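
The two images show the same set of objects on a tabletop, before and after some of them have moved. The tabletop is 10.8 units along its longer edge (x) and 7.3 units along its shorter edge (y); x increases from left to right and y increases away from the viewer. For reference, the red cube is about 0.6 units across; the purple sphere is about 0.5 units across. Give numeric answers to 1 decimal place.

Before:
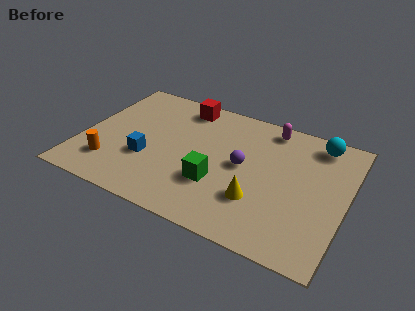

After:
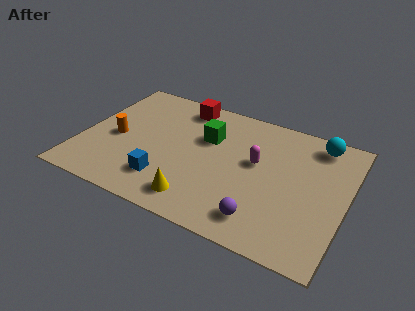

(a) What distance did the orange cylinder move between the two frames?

1.6

The orange cylinder moved from about (1.4, 1.7) to (1.4, 3.3), a distance of √(0.0² + 1.6²) ≈ 1.6.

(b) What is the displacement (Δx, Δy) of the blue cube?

(0.9, -0.9)

From the two frames, the blue cube sits at roughly (2.8, 2.6) before and (3.7, 1.7) after.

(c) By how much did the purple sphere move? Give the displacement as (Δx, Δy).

(1.1, -2.5)

The purple sphere started near (6.6, 3.8) and ended near (7.7, 1.3).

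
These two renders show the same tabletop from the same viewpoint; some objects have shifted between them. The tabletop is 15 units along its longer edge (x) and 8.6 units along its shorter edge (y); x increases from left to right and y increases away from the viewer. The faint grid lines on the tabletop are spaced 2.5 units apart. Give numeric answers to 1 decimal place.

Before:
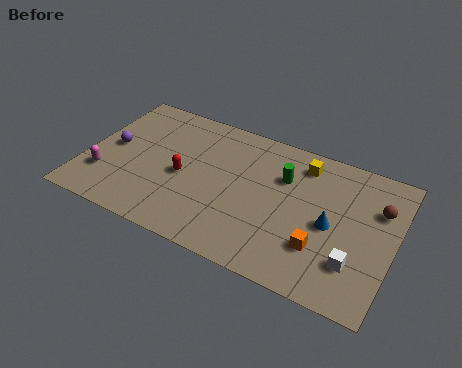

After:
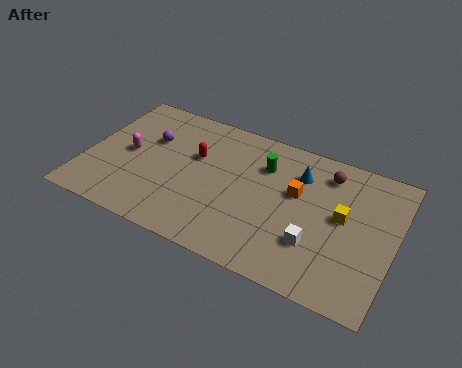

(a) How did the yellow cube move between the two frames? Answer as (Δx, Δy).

(2.2, -2.4)

From the two frames, the yellow cube sits at roughly (10.3, 7.1) before and (12.5, 4.7) after.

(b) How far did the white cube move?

1.9

The white cube was near (13.3, 2.3) before and (11.4, 2.6) after, so it travelled √(1.9² + 0.3²) ≈ 1.9 units.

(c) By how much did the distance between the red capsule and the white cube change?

-1.8

Before: roughly 8.6 units apart; after: 6.8. That's 1.8 units closer together.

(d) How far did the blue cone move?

3.0

The blue cone was near (12.0, 4.0) before and (10.2, 6.4) after, so it travelled √(1.8² + 2.4²) ≈ 3.0 units.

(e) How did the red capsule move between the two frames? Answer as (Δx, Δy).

(0.4, 1.5)

The red capsule started near (4.8, 3.9) and ended near (5.2, 5.4).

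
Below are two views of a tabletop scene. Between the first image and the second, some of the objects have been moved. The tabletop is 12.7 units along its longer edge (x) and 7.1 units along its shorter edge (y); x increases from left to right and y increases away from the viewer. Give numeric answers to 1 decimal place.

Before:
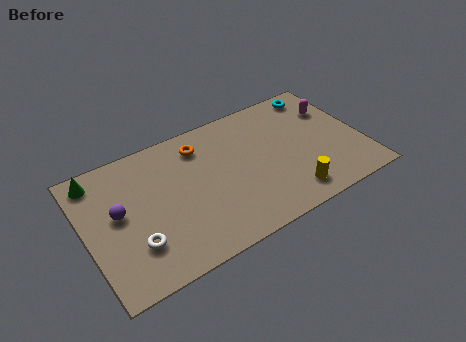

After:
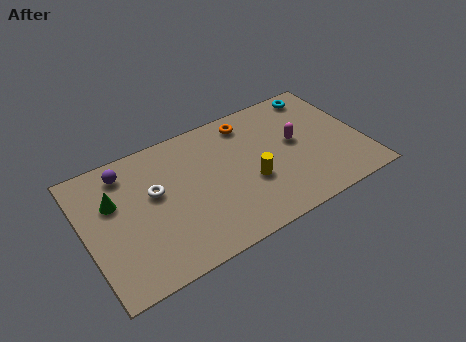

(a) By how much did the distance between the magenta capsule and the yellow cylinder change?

-2.1

They were about 4.7 units apart before and 2.6 after — 2.1 units closer together.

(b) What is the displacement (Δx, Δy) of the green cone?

(0.6, -1.5)

From the two frames, the green cone sits at roughly (0.8, 6.1) before and (1.4, 4.6) after.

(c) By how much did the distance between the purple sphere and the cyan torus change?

-0.9

The distance was about 10.0 in the first image and 9.1 in the second, so they moved 0.9 units closer together.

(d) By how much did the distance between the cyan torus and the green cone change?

-0.5

They were about 10.4 units apart before and 9.9 after — 0.5 units closer together.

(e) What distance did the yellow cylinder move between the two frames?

2.2

The yellow cylinder moved from about (9.0, 1.2) to (7.4, 2.7), a distance of √(1.6² + 1.5²) ≈ 2.2.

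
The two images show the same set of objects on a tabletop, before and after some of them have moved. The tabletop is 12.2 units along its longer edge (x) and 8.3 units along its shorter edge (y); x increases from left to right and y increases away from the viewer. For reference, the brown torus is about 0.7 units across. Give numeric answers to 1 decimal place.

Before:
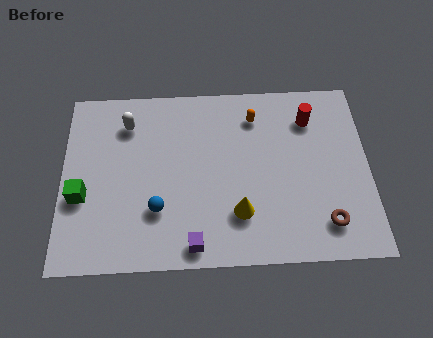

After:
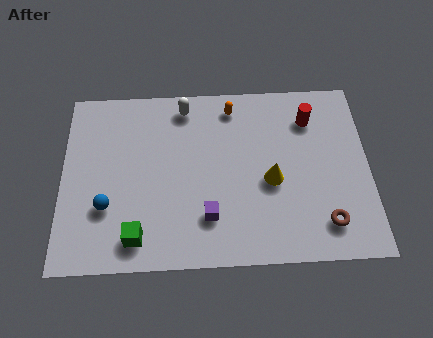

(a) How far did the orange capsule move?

1.0

The orange capsule was near (7.7, 6.6) before and (6.8, 7.1) after, so it travelled √(0.9² + 0.5²) ≈ 1.0 units.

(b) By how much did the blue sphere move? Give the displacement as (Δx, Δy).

(-2.0, 0.2)

The blue sphere started near (3.8, 2.5) and ended near (1.8, 2.7).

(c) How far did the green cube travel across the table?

2.9

From (0.8, 3.2) to (3.0, 1.3), the green cube covered √(2.2² + 1.9²) ≈ 2.9 units.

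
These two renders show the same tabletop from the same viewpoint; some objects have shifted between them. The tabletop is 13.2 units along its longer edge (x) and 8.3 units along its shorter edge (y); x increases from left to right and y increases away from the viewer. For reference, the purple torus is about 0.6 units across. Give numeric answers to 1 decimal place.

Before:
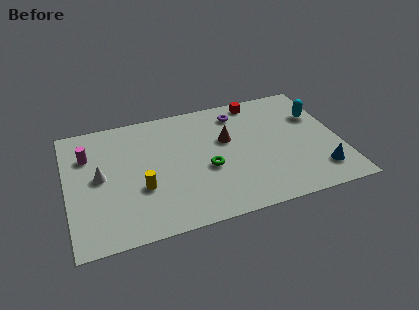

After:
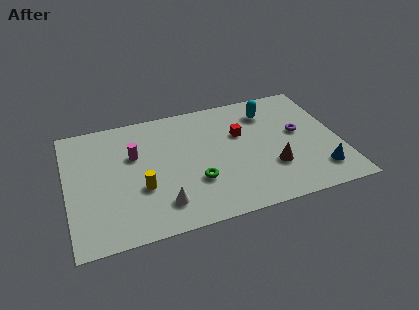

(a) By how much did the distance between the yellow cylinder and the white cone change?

-0.7

Before: roughly 2.3 units apart; after: 1.6. That's 0.7 units closer together.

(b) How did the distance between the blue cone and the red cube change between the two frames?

-1.2

Before: roughly 6.2 units apart; after: 5.0. That's 1.2 units closer together.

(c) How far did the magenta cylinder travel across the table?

2.3

The magenta cylinder moved from about (1.1, 5.9) to (3.3, 5.3), a distance of √(2.2² + 0.6²) ≈ 2.3.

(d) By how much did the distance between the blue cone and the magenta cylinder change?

-2.3

The distance was about 11.7 in the first image and 9.4 in the second, so they moved 2.3 units closer together.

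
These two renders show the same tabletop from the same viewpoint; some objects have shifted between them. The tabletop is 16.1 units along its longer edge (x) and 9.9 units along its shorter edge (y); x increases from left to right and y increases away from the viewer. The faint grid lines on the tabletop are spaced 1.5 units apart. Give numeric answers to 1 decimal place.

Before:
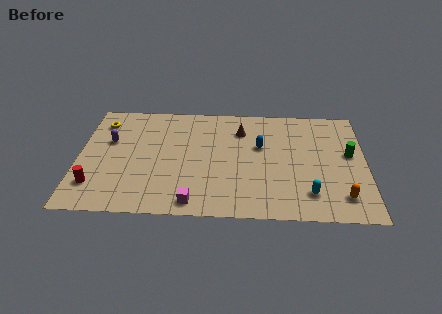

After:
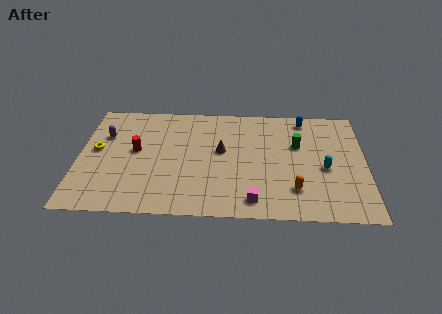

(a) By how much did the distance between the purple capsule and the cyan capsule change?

+0.7

The distance was about 11.9 in the first image and 12.6 in the second, so they moved 0.7 units further apart.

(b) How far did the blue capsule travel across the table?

3.6

The blue capsule was near (10.2, 6.1) before and (12.7, 8.7) after, so it travelled √(2.5² + 2.6²) ≈ 3.6 units.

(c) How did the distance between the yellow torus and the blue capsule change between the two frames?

+3.0

The distance was about 9.2 in the first image and 12.2 in the second, so they moved 3.0 units further apart.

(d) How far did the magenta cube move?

3.3

The magenta cube was near (6.5, 1.1) before and (9.8, 1.4) after, so it travelled √(3.3² + 0.3²) ≈ 3.3 units.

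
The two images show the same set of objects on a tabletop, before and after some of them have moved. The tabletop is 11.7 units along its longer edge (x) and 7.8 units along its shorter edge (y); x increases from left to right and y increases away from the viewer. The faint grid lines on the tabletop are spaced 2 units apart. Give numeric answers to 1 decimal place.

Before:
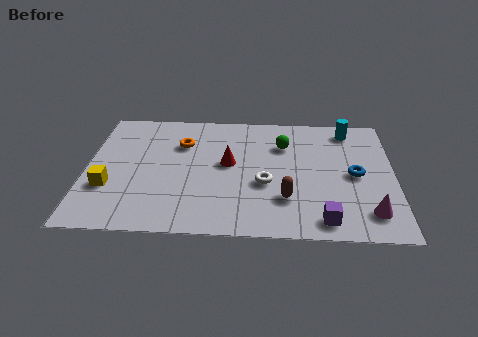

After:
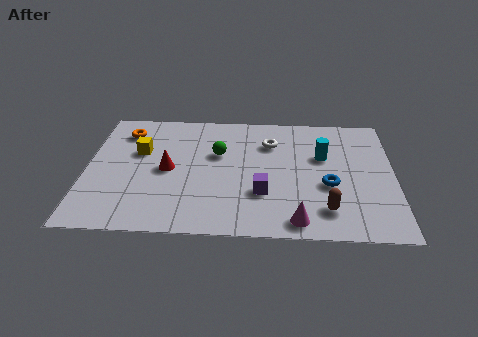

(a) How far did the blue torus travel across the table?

1.2

The blue torus moved from about (10.2, 3.8) to (9.2, 3.1), a distance of √(1.0² + 0.7²) ≈ 1.2.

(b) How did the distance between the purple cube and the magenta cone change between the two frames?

+0.3

They were about 1.8 units apart before and 2.1 after — 0.3 units further apart.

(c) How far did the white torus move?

2.6

From (6.8, 3.1) to (7.0, 5.7), the white torus covered √(0.2² + 2.6²) ≈ 2.6 units.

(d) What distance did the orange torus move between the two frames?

2.3

The orange torus moved from about (3.6, 5.5) to (1.4, 6.2), a distance of √(2.2² + 0.7²) ≈ 2.3.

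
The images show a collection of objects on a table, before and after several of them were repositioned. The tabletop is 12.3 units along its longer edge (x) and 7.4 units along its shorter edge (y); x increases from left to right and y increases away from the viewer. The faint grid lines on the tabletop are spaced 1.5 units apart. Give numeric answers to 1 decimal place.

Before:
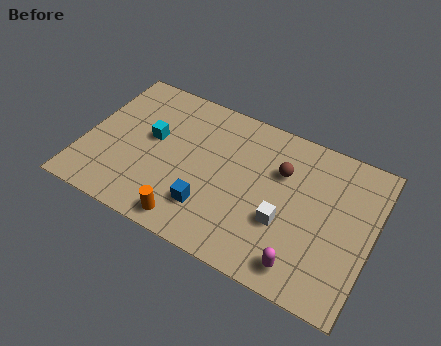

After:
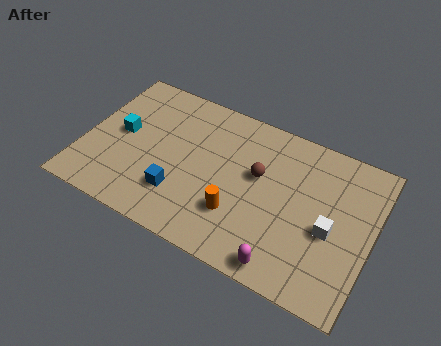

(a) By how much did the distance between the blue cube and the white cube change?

+3.2

The distance was about 3.2 in the first image and 6.4 in the second, so they moved 3.2 units further apart.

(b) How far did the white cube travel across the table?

2.0

The white cube was near (8.7, 2.7) before and (10.6, 3.2) after, so it travelled √(1.9² + 0.5²) ≈ 2.0 units.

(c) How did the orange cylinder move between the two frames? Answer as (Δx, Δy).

(1.9, 1.3)

From the two frames, the orange cylinder sits at roughly (4.9, 0.9) before and (6.8, 2.2) after.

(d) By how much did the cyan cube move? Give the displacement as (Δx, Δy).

(-1.3, -0.3)

The cyan cube was at about (2.8, 4.2) and moved to about (1.5, 3.9).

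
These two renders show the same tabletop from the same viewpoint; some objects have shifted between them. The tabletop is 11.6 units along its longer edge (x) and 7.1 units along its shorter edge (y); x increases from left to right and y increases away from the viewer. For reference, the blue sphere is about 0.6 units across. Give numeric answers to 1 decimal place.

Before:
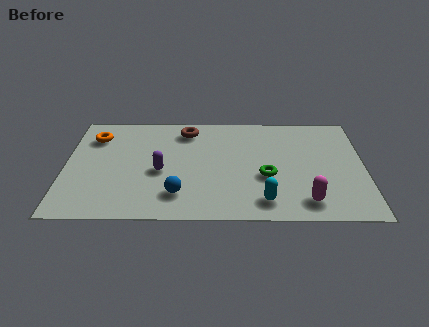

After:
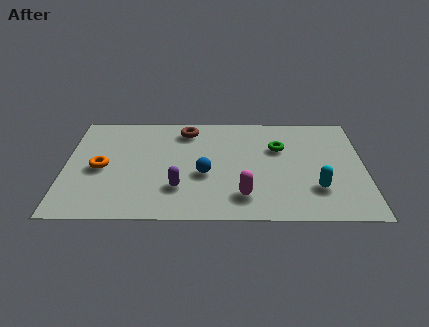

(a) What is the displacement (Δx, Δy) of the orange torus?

(0.3, -2.1)

From the two frames, the orange torus sits at roughly (1.1, 5.4) before and (1.4, 3.3) after.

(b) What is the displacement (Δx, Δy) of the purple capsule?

(0.7, -1.1)

From the two frames, the purple capsule sits at roughly (3.7, 3.1) before and (4.4, 2.0) after.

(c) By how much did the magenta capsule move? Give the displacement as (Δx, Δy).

(-2.4, 0.3)

The magenta capsule was at about (9.3, 1.2) and moved to about (6.9, 1.5).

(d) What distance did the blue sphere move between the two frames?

1.6

The blue sphere moved from about (4.4, 1.6) to (5.4, 2.9), a distance of √(1.0² + 1.3²) ≈ 1.6.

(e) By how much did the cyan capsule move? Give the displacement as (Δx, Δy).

(2.0, 0.8)

The cyan capsule was at about (7.7, 1.2) and moved to about (9.7, 2.0).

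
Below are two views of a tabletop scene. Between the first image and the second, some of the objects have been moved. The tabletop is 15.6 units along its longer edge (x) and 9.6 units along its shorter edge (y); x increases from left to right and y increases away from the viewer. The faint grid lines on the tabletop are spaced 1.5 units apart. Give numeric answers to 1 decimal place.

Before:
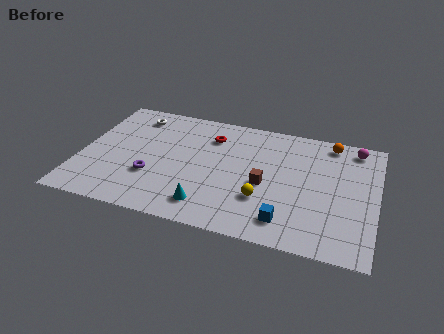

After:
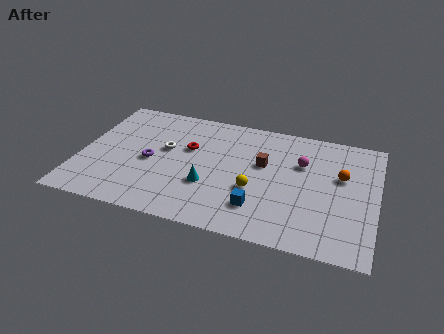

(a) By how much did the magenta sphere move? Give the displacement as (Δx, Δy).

(-2.7, -2.0)

The magenta sphere started near (14.3, 8.4) and ended near (11.6, 6.4).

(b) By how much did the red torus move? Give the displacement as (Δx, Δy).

(-1.1, -1.3)

The red torus started near (6.7, 7.3) and ended near (5.6, 6.0).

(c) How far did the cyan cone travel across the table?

1.6

From (7.0, 1.7) to (6.9, 3.3), the cyan cone covered √(0.1² + 1.6²) ≈ 1.6 units.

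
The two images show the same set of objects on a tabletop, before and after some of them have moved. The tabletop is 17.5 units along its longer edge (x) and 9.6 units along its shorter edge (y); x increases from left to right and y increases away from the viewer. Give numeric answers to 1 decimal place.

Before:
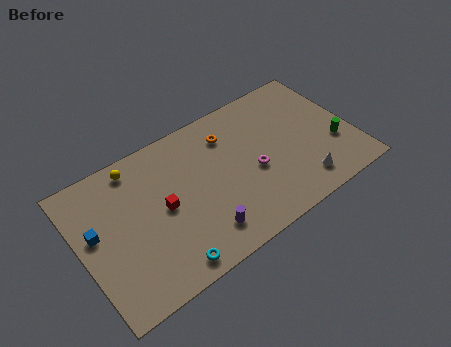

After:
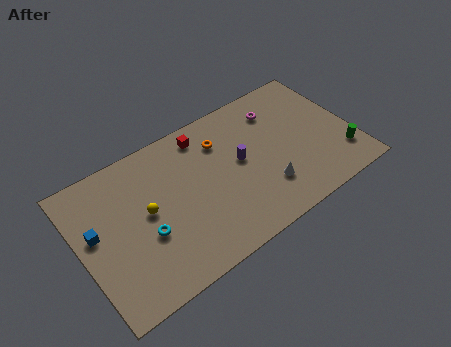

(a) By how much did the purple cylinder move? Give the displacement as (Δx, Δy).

(3.1, 3.3)

The purple cylinder was at about (7.2, 1.9) and moved to about (10.3, 5.2).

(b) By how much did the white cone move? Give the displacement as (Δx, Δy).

(-2.2, 0.9)

The white cone was at about (13.7, 1.7) and moved to about (11.5, 2.6).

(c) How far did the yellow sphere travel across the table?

3.3

The yellow sphere moved from about (4.0, 8.4) to (4.2, 5.1), a distance of √(0.2² + 3.3²) ≈ 3.3.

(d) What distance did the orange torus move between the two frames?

0.5

The orange torus moved from about (9.9, 7.4) to (9.4, 7.2), a distance of √(0.5² + 0.2²) ≈ 0.5.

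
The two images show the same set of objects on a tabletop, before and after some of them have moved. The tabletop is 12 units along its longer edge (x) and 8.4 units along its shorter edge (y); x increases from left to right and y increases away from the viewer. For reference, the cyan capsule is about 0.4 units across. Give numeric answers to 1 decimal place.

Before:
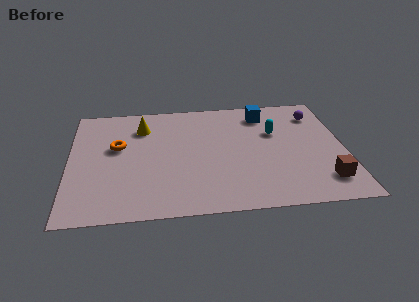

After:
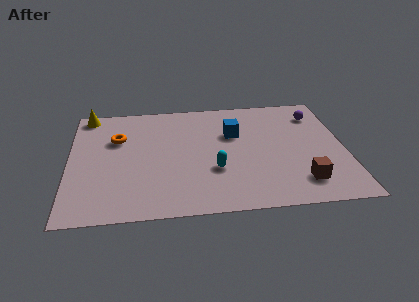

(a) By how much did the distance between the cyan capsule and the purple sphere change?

+3.7

The distance was about 2.2 in the first image and 5.9 in the second, so they moved 3.7 units further apart.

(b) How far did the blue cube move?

2.0

The blue cube was near (8.6, 6.9) before and (7.2, 5.5) after, so it travelled √(1.4² + 1.4²) ≈ 2.0 units.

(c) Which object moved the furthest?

the cyan capsule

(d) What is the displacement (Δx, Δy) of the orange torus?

(0.0, 0.6)

The orange torus was at about (2.1, 5.0) and moved to about (2.1, 5.6).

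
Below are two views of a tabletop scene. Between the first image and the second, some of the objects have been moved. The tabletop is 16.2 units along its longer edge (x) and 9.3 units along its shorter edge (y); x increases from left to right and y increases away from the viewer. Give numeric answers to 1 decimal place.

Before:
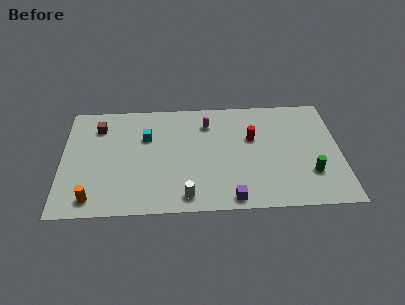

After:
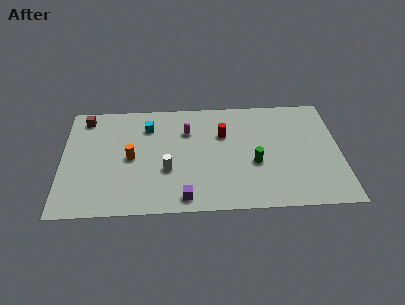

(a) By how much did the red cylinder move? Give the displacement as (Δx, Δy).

(-1.7, 0.4)

The red cylinder was at about (11.1, 5.8) and moved to about (9.4, 6.2).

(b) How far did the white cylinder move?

2.5

The white cylinder was near (7.2, 1.2) before and (6.1, 3.4) after, so it travelled √(1.1² + 2.2²) ≈ 2.5 units.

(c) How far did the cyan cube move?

0.9

From (4.9, 6.2) to (5.0, 7.1), the cyan cube covered √(0.1² + 0.9²) ≈ 0.9 units.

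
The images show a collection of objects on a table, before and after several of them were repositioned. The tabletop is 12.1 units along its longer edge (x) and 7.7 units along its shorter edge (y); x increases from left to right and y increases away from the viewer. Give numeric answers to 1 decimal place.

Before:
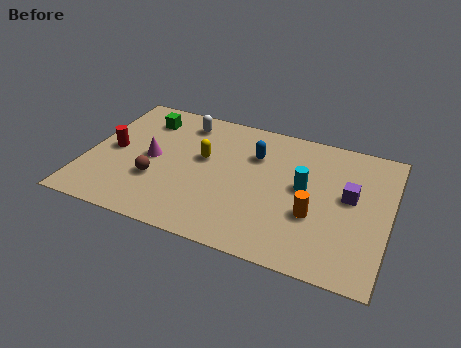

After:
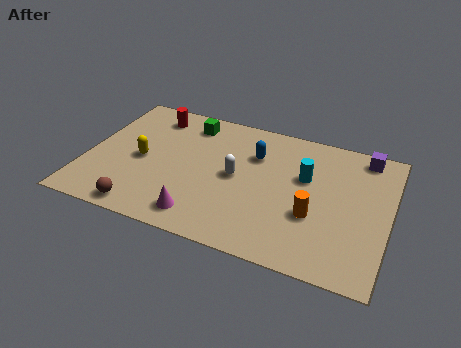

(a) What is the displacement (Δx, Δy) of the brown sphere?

(-0.3, -1.8)

From the two frames, the brown sphere sits at roughly (2.9, 2.6) before and (2.6, 0.8) after.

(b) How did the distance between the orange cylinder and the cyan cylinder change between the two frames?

+0.6

The distance was about 1.5 in the first image and 2.1 in the second, so they moved 0.6 units further apart.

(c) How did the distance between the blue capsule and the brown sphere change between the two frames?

+1.5

They were about 4.6 units apart before and 6.1 after — 1.5 units further apart.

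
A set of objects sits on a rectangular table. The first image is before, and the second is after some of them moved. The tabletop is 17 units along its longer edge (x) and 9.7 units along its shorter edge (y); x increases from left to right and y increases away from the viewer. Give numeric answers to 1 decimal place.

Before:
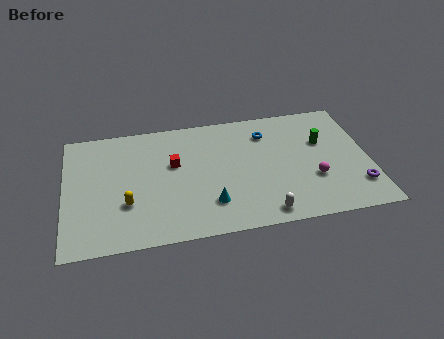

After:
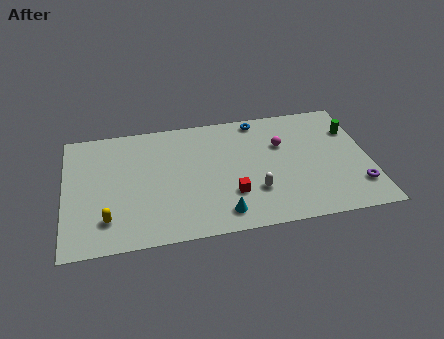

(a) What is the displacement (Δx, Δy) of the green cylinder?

(1.7, 0.7)

The green cylinder started near (14.5, 6.2) and ended near (16.2, 6.9).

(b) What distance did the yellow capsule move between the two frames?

1.5

The yellow capsule was near (3.4, 3.2) before and (2.3, 2.2) after, so it travelled √(1.1² + 1.0²) ≈ 1.5 units.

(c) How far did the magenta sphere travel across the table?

3.5

The magenta sphere moved from about (13.8, 3.3) to (12.2, 6.4), a distance of √(1.6² + 3.1²) ≈ 3.5.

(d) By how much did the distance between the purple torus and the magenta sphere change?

+3.1

Before: roughly 2.6 units apart; after: 5.7. That's 3.1 units further apart.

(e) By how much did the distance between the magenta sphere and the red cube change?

-3.5

Before: roughly 8.1 units apart; after: 4.6. That's 3.5 units closer together.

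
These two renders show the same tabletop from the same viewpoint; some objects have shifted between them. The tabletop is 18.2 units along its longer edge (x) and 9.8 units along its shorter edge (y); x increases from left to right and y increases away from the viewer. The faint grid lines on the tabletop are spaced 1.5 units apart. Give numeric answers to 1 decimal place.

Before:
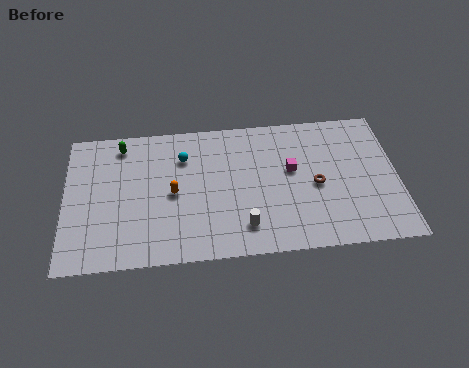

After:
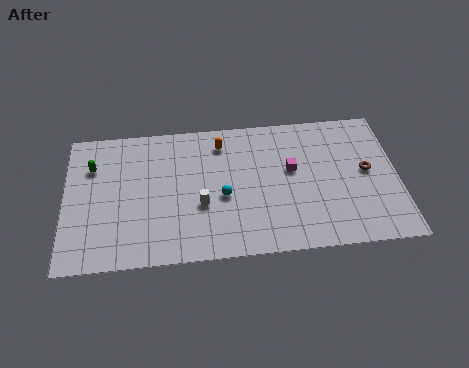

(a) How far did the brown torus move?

2.9

The brown torus was near (13.7, 4.5) before and (16.5, 5.2) after, so it travelled √(2.8² + 0.7²) ≈ 2.9 units.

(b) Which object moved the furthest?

the orange capsule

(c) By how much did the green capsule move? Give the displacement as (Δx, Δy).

(-1.6, -1.4)

From the two frames, the green capsule sits at roughly (3.1, 8.4) before and (1.5, 7.0) after.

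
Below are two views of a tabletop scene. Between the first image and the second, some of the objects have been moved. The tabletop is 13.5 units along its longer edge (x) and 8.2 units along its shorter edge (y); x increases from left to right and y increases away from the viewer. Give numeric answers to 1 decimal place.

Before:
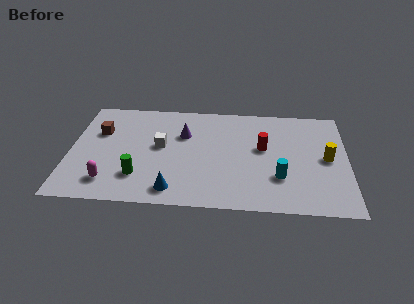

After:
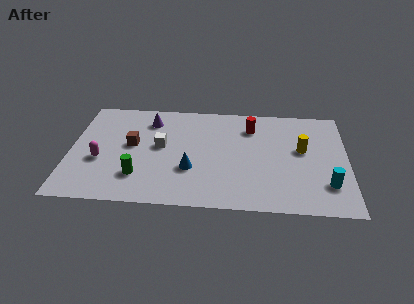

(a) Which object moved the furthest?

the cyan cylinder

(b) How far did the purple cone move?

2.0

The purple cone was near (5.5, 5.5) before and (3.8, 6.5) after, so it travelled √(1.7² + 1.0²) ≈ 2.0 units.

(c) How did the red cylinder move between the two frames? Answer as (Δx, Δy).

(-0.6, 1.6)

The red cylinder started near (9.4, 4.7) and ended near (8.8, 6.3).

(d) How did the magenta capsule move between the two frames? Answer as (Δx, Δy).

(-0.5, 1.6)

The magenta capsule was at about (2.0, 1.6) and moved to about (1.5, 3.2).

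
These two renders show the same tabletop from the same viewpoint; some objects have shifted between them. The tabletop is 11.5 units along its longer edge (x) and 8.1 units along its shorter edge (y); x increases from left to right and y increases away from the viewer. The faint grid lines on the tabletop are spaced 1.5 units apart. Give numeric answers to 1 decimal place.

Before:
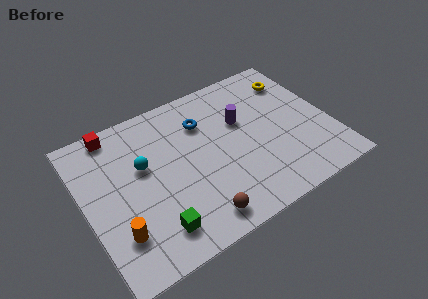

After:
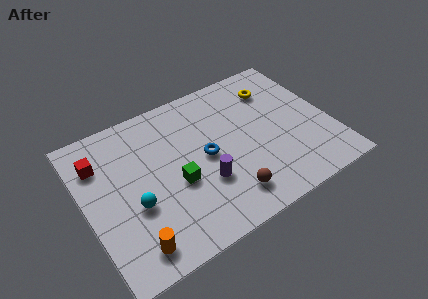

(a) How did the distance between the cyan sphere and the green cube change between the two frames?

-1.4

The distance was about 3.4 in the first image and 2.0 in the second, so they moved 1.4 units closer together.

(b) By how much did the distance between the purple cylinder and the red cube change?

-0.6

They were about 6.1 units apart before and 5.5 after — 0.6 units closer together.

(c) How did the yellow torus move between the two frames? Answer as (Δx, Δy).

(-1.0, -0.1)

From the two frames, the yellow torus sits at roughly (10.3, 6.3) before and (9.3, 6.2) after.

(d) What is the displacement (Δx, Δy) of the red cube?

(-0.9, -1.3)

The red cube was at about (1.8, 7.3) and moved to about (0.9, 6.0).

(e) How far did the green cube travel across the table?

2.2

From (2.8, 1.5) to (4.1, 3.3), the green cube covered √(1.3² + 1.8²) ≈ 2.2 units.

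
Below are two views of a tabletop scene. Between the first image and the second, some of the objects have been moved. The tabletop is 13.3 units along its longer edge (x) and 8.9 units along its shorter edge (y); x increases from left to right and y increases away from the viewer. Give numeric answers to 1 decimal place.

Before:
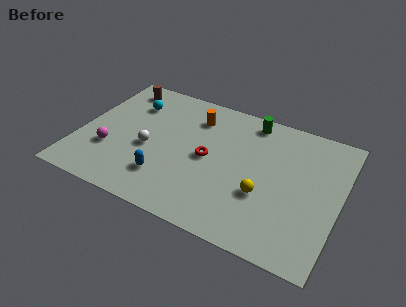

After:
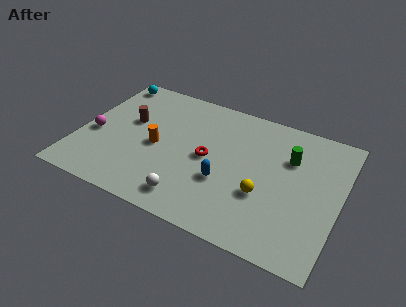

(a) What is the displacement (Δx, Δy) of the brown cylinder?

(0.9, -2.3)

From the two frames, the brown cylinder sits at roughly (1.5, 7.6) before and (2.4, 5.3) after.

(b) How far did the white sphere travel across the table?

3.5

The white sphere moved from about (3.6, 3.8) to (6.1, 1.4), a distance of √(2.5² + 2.4²) ≈ 3.5.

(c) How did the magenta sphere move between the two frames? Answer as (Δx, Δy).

(-0.9, 0.8)

The magenta sphere was at about (1.7, 2.9) and moved to about (0.8, 3.7).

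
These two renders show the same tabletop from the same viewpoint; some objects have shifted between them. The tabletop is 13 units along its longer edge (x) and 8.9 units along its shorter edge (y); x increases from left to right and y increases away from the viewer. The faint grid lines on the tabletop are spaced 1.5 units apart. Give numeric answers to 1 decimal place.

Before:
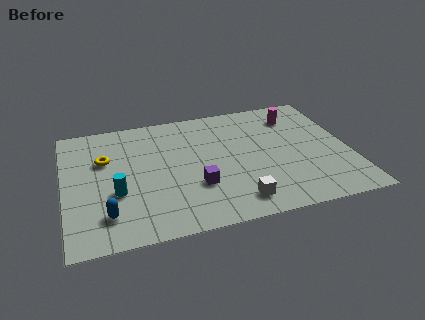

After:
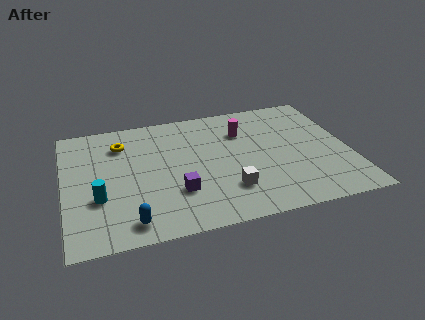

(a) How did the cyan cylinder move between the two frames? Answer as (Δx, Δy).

(-0.8, -0.2)

The cyan cylinder started near (2.3, 3.3) and ended near (1.5, 3.1).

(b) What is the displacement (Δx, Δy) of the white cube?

(-0.3, 0.9)

From the two frames, the white cube sits at roughly (7.6, 1.4) before and (7.3, 2.3) after.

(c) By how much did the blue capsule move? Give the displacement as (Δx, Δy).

(1.0, -0.7)

The blue capsule started near (1.8, 1.9) and ended near (2.8, 1.2).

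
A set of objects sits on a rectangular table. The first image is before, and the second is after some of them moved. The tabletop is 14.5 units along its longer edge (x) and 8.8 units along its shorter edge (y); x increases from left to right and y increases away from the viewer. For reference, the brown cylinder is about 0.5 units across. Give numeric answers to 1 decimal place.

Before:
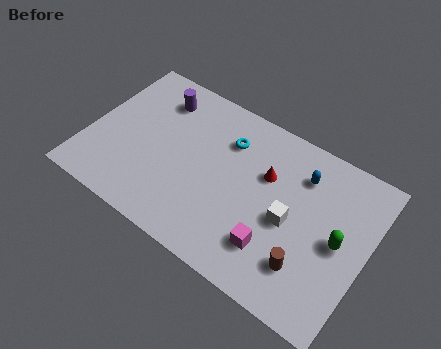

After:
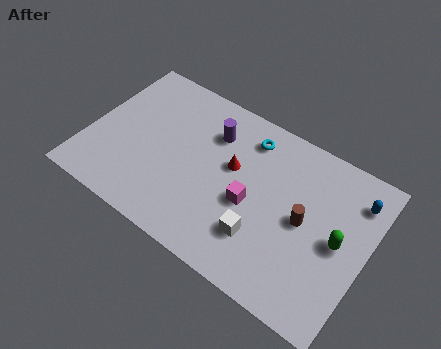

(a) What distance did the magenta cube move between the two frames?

2.2

The magenta cube moved from about (10.1, 2.2) to (8.6, 3.8), a distance of √(1.5² + 1.6²) ≈ 2.2.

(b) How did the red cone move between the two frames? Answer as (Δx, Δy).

(-1.7, -0.5)

From the two frames, the red cone sits at roughly (9.1, 5.7) before and (7.4, 5.2) after.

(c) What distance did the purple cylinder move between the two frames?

3.0

The purple cylinder moved from about (3.1, 7.0) to (6.1, 6.5), a distance of √(3.0² + 0.5²) ≈ 3.0.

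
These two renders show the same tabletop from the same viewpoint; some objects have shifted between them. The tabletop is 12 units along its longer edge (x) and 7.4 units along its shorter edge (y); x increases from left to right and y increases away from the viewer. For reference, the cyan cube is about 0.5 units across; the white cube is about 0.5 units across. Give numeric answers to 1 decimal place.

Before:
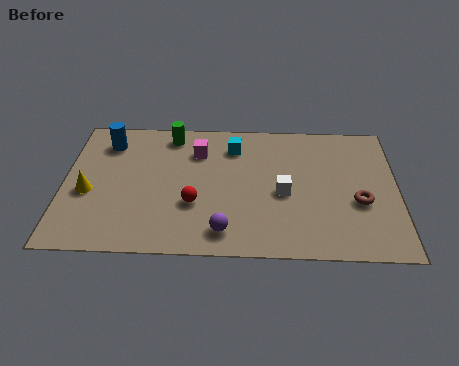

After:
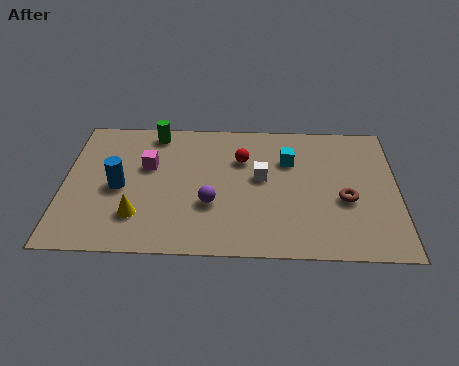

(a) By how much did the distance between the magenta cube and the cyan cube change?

+3.8

The distance was about 1.3 in the first image and 5.1 in the second, so they moved 3.8 units further apart.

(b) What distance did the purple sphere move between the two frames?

1.5

The purple sphere was near (5.8, 1.2) before and (5.3, 2.6) after, so it travelled √(0.5² + 1.4²) ≈ 1.5 units.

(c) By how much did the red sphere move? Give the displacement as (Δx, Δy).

(1.7, 2.5)

The red sphere was at about (4.7, 2.6) and moved to about (6.4, 5.1).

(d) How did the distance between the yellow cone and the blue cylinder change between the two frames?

-1.2

They were about 2.9 units apart before and 1.7 after — 1.2 units closer together.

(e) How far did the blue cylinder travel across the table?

2.5

The blue cylinder was near (1.5, 5.9) before and (2.0, 3.4) after, so it travelled √(0.5² + 2.5²) ≈ 2.5 units.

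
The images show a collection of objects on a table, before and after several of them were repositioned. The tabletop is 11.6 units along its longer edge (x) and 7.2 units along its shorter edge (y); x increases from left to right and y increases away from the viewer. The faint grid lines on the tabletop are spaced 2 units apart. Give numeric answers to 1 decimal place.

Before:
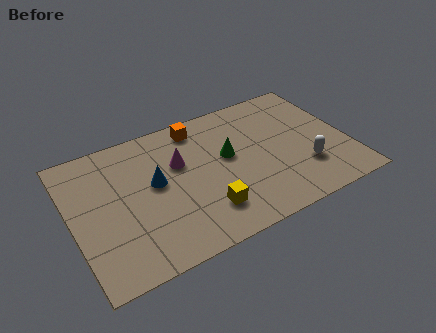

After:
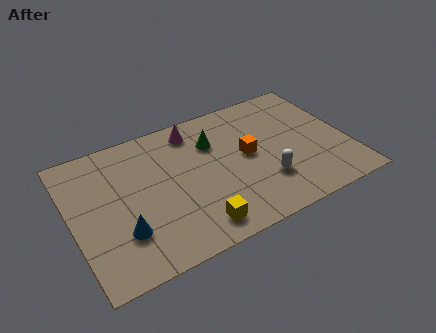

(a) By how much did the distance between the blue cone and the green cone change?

+2.1

They were about 3.1 units apart before and 5.2 after — 2.1 units further apart.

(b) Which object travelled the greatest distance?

the orange cube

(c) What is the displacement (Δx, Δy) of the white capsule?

(-1.7, 0.0)

The white capsule was at about (9.6, 2.1) and moved to about (7.9, 2.1).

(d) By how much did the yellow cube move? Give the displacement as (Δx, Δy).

(-0.5, -0.6)

The yellow cube was at about (5.3, 1.7) and moved to about (4.8, 1.1).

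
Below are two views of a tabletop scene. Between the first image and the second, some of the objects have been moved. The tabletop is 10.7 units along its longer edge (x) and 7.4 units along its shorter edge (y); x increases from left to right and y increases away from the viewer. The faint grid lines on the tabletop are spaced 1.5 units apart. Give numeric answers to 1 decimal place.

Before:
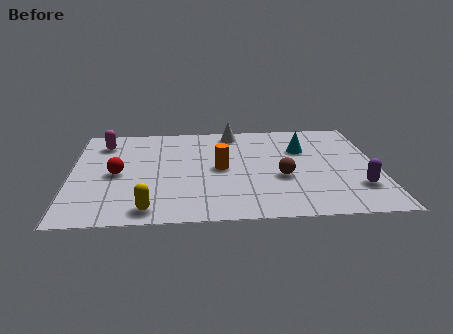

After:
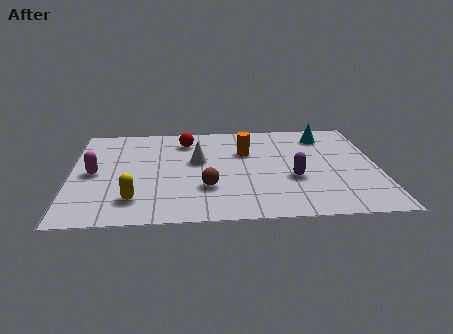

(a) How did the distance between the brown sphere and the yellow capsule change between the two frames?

-2.4

They were about 5.0 units apart before and 2.6 after — 2.4 units closer together.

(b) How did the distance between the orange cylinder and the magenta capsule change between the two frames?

+0.8

The distance was about 4.7 in the first image and 5.5 in the second, so they moved 0.8 units further apart.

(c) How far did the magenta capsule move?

2.3

The magenta capsule moved from about (1.1, 5.9) to (0.8, 3.6), a distance of √(0.3² + 2.3²) ≈ 2.3.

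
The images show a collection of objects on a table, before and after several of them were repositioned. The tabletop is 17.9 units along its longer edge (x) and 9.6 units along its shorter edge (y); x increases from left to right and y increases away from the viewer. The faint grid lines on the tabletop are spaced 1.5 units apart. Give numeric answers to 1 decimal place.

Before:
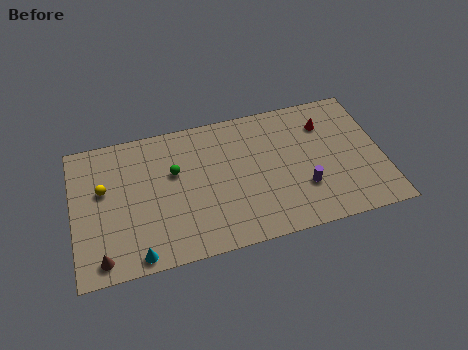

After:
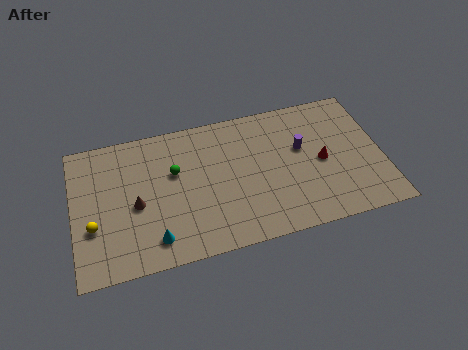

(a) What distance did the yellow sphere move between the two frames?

2.5

From (1.8, 5.8) to (1.1, 3.4), the yellow sphere covered √(0.7² + 2.4²) ≈ 2.5 units.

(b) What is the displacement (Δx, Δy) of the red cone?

(-0.4, -2.6)

From the two frames, the red cone sits at roughly (14.8, 7.2) before and (14.4, 4.6) after.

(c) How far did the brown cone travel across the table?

3.7

The brown cone was near (1.5, 1.2) before and (3.6, 4.3) after, so it travelled √(2.1² + 3.1²) ≈ 3.7 units.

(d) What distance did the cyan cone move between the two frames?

1.3

The cyan cone was near (3.5, 0.9) before and (4.5, 1.7) after, so it travelled √(1.0² + 0.8²) ≈ 1.3 units.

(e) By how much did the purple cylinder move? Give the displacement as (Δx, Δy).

(0.1, 2.8)

From the two frames, the purple cylinder sits at roughly (13.2, 3.0) before and (13.3, 5.8) after.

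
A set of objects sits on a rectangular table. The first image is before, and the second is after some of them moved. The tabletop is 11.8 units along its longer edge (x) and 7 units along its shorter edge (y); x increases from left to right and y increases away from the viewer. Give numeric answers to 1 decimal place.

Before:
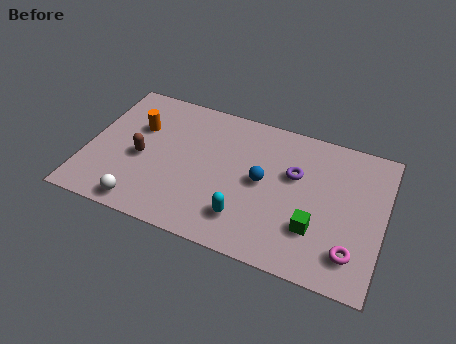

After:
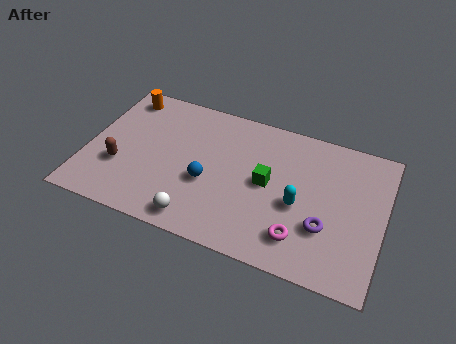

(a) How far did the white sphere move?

2.2

The white sphere moved from about (2.5, 0.8) to (4.7, 0.9), a distance of √(2.2² + 0.1²) ≈ 2.2.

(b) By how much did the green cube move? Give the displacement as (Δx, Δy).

(-2.0, 1.5)

The green cube started near (9.2, 2.1) and ended near (7.2, 3.6).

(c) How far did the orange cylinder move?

1.6

From (1.9, 4.6) to (1.1, 6.0), the orange cylinder covered √(0.8² + 1.4²) ≈ 1.6 units.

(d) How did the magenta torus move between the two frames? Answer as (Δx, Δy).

(-2.0, 0.0)

From the two frames, the magenta torus sits at roughly (10.7, 1.5) before and (8.7, 1.5) after.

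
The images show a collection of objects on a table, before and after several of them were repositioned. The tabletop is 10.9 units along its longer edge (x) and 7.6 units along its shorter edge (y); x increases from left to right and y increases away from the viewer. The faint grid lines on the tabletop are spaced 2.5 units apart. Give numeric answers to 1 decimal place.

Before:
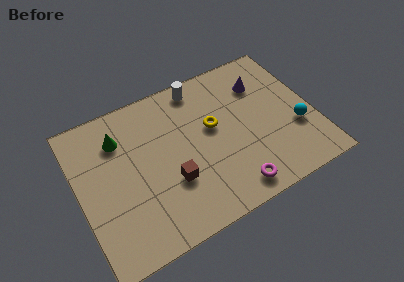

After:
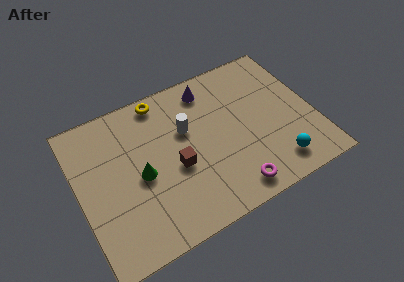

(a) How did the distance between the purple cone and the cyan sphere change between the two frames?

+2.5

They were about 3.1 units apart before and 5.6 after — 2.5 units further apart.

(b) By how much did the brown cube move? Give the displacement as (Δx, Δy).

(0.3, 0.6)

The brown cube started near (4.1, 2.6) and ended near (4.4, 3.2).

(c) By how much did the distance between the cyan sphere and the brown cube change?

-1.1

The distance was about 5.9 in the first image and 4.8 in the second, so they moved 1.1 units closer together.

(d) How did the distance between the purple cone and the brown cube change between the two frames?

-1.8

The distance was about 5.6 in the first image and 3.8 in the second, so they moved 1.8 units closer together.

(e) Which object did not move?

the magenta torus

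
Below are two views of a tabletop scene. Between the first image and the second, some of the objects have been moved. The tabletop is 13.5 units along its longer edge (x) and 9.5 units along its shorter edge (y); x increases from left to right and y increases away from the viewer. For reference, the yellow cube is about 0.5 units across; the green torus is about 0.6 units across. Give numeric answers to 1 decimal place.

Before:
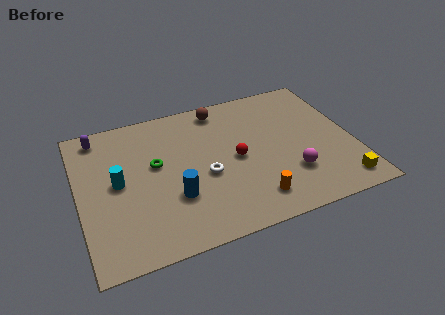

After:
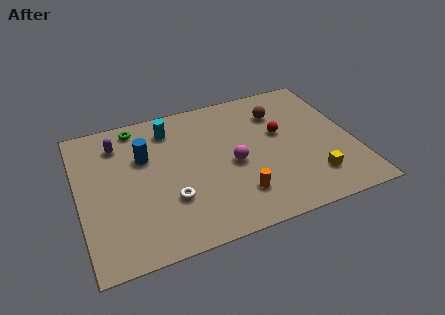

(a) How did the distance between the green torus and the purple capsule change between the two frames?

-2.5

They were about 3.8 units apart before and 1.3 after — 2.5 units closer together.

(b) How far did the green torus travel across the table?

3.0

From (3.8, 5.5) to (3.1, 8.4), the green torus covered √(0.7² + 2.9²) ≈ 3.0 units.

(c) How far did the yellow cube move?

1.5

The yellow cube was near (12.5, 1.3) before and (11.2, 2.1) after, so it travelled √(1.3² + 0.8²) ≈ 1.5 units.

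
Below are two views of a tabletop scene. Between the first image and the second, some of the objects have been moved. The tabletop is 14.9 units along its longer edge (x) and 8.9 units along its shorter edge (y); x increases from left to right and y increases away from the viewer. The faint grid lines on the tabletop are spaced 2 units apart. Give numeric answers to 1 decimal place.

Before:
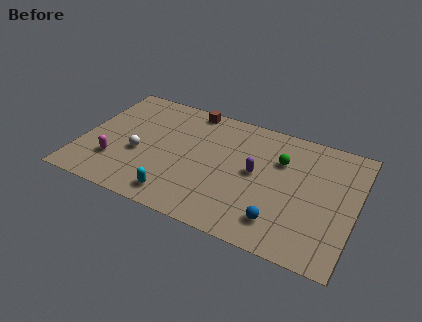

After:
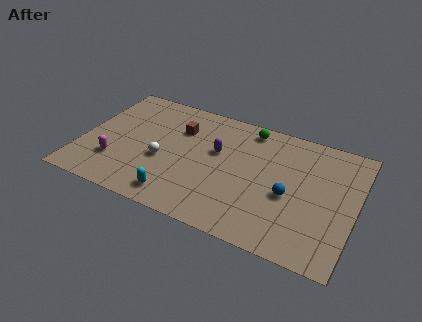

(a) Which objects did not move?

the cyan capsule and the magenta capsule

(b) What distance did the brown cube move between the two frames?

1.8

From (5.5, 8.1) to (5.1, 6.3), the brown cube covered √(0.4² + 1.8²) ≈ 1.8 units.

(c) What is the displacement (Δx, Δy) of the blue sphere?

(0.3, 2.0)

The blue sphere started near (11.1, 1.8) and ended near (11.4, 3.8).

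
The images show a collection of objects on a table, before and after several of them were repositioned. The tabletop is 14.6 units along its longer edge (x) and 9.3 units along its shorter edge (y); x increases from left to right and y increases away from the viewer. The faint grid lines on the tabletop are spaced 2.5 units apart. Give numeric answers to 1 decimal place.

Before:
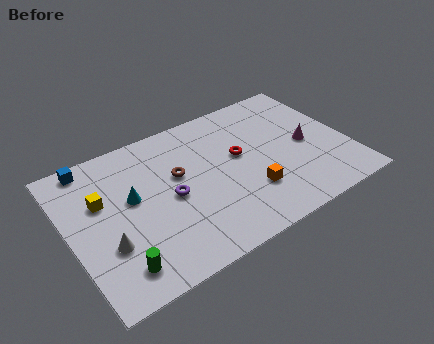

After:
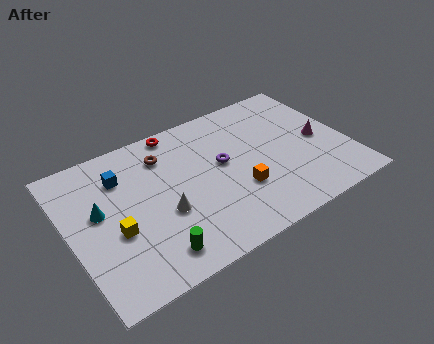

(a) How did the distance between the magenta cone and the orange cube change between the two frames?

+1.0

They were about 3.8 units apart before and 4.8 after — 1.0 units further apart.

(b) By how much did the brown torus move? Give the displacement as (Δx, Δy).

(-0.5, 1.6)

The brown torus was at about (5.8, 5.6) and moved to about (5.3, 7.2).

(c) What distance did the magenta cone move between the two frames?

0.7

From (12.5, 4.4) to (13.2, 4.4), the magenta cone covered √(0.7² + 0.0²) ≈ 0.7 units.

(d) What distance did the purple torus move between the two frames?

3.0

From (5.2, 4.4) to (8.1, 5.2), the purple torus covered √(2.9² + 0.8²) ≈ 3.0 units.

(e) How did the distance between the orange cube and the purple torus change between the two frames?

-2.1

Before: roughly 4.3 units apart; after: 2.2. That's 2.1 units closer together.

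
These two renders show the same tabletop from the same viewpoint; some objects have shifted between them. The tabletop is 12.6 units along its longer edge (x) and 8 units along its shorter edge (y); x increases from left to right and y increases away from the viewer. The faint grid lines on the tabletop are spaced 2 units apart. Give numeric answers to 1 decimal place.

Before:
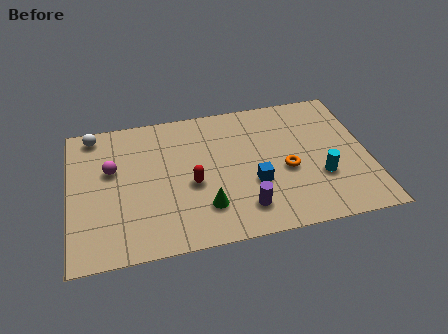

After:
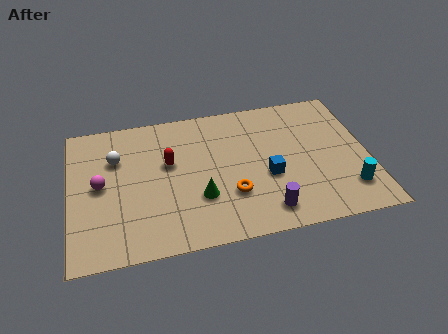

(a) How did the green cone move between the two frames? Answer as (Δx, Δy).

(-0.2, 0.6)

From the two frames, the green cone sits at roughly (5.6, 2.0) before and (5.4, 2.6) after.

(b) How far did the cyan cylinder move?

1.4

The cyan cylinder was near (10.5, 2.7) before and (11.6, 1.8) after, so it travelled √(1.1² + 0.9²) ≈ 1.4 units.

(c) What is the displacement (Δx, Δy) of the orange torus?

(-2.4, -0.9)

The orange torus was at about (9.1, 3.4) and moved to about (6.7, 2.5).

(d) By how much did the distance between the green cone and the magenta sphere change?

-0.4

They were about 4.8 units apart before and 4.4 after — 0.4 units closer together.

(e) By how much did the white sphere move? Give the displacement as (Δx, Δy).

(0.9, -1.6)

The white sphere started near (1.1, 7.1) and ended near (2.0, 5.5).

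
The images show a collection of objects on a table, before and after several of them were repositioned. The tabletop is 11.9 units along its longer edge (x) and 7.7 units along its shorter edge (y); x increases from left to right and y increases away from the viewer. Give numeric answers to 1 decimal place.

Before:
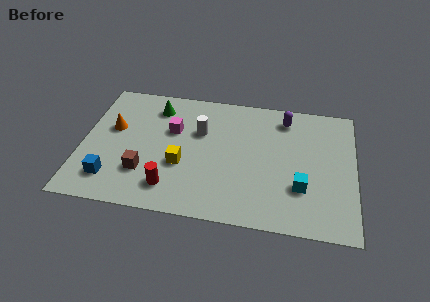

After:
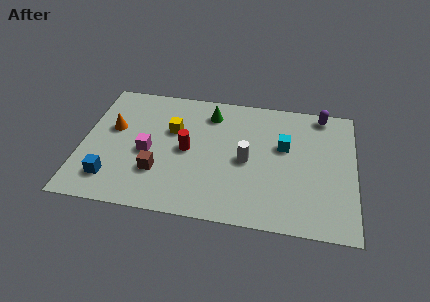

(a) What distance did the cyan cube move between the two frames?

2.4

The cyan cube was near (9.6, 2.4) before and (8.8, 4.7) after, so it travelled √(0.8² + 2.3²) ≈ 2.4 units.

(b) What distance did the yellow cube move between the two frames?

2.1

From (4.4, 2.9) to (3.9, 4.9), the yellow cube covered √(0.5² + 2.0²) ≈ 2.1 units.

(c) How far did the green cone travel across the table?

2.4

From (3.1, 6.2) to (5.5, 6.2), the green cone covered √(2.4² + 0.0²) ≈ 2.4 units.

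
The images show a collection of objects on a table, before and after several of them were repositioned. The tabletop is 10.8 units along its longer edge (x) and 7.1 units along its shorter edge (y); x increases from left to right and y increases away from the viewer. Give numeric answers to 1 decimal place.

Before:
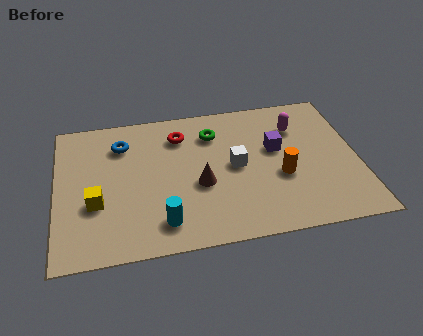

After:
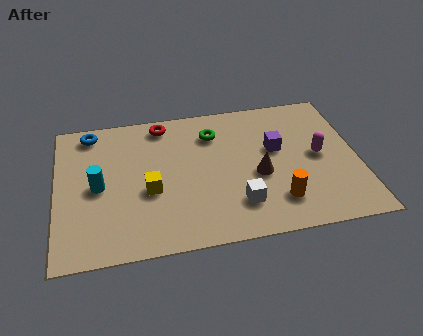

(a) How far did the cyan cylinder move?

3.0

The cyan cylinder was near (3.7, 1.3) before and (1.5, 3.4) after, so it travelled √(2.2² + 2.1²) ≈ 3.0 units.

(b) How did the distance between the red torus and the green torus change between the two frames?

+0.8

They were about 1.2 units apart before and 2.0 after — 0.8 units further apart.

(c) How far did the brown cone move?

2.1

From (5.1, 2.9) to (7.2, 3.0), the brown cone covered √(2.1² + 0.1²) ≈ 2.1 units.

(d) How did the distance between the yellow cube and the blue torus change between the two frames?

+0.9

Before: roughly 3.0 units apart; after: 3.9. That's 0.9 units further apart.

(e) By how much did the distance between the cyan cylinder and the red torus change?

-0.6

Before: roughly 4.3 units apart; after: 3.7. That's 0.6 units closer together.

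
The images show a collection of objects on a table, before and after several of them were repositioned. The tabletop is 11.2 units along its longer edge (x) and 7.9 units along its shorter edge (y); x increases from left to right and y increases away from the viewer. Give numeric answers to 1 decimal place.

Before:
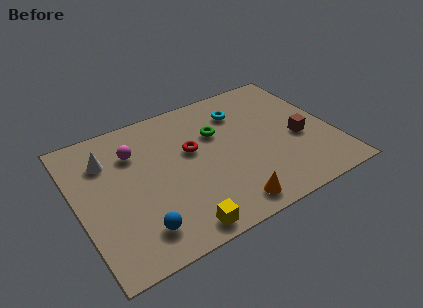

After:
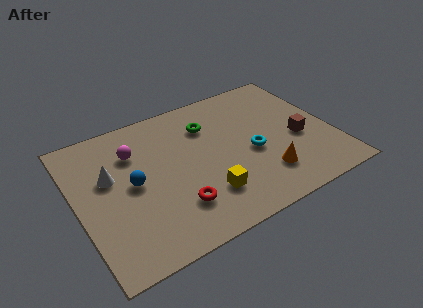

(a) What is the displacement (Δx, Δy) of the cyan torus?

(0.1, -2.6)

The cyan torus started near (7.5, 6.0) and ended near (7.6, 3.4).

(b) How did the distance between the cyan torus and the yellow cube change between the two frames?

-3.6

Before: roughly 6.3 units apart; after: 2.7. That's 3.6 units closer together.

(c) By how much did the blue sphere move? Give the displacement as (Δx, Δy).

(0.1, 2.5)

From the two frames, the blue sphere sits at roughly (2.3, 1.5) before and (2.4, 4.0) after.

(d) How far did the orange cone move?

2.0

The orange cone was near (6.1, 1.0) before and (7.9, 1.9) after, so it travelled √(1.8² + 0.9²) ≈ 2.0 units.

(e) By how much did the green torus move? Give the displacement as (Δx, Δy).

(-0.3, 0.6)

From the two frames, the green torus sits at roughly (6.3, 5.2) before and (6.0, 5.8) after.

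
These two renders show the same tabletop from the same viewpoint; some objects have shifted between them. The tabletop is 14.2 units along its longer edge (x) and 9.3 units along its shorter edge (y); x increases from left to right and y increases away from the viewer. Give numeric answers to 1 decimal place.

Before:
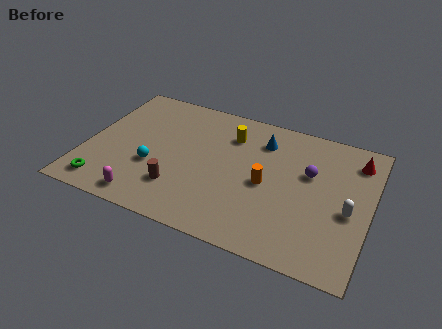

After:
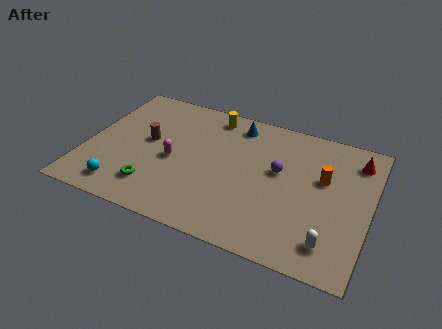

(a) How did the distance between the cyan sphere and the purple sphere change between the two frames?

+0.4

They were about 8.0 units apart before and 8.4 after — 0.4 units further apart.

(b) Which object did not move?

the red cone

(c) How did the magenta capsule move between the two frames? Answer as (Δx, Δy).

(1.0, 3.1)

From the two frames, the magenta capsule sits at roughly (3.4, 1.1) before and (4.4, 4.2) after.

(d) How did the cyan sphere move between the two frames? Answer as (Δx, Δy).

(-1.3, -2.0)

The cyan sphere was at about (3.5, 3.4) and moved to about (2.2, 1.4).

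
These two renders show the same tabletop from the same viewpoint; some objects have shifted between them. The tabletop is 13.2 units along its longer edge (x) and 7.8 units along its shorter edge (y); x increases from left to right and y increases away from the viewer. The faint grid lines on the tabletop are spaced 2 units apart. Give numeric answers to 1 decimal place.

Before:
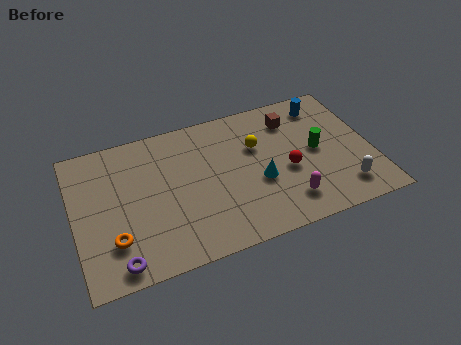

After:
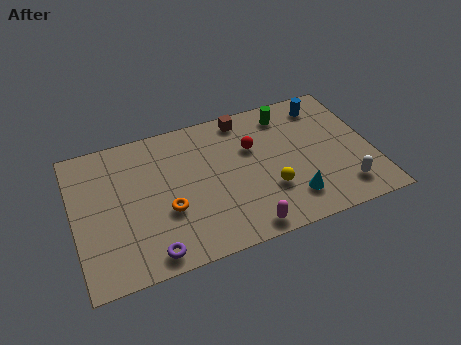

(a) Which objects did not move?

the blue cylinder and the white capsule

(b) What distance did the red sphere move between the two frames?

2.3

From (9.4, 3.3) to (8.0, 5.1), the red sphere covered √(1.4² + 1.8²) ≈ 2.3 units.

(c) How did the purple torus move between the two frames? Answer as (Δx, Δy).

(1.4, 0.0)

From the two frames, the purple torus sits at roughly (1.7, 0.9) before and (3.1, 0.9) after.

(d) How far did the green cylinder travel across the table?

2.7

The green cylinder moved from about (10.8, 4.0) to (9.7, 6.5), a distance of √(1.1² + 2.5²) ≈ 2.7.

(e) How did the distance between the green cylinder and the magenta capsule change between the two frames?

+3.3

Before: roughly 2.9 units apart; after: 6.2. That's 3.3 units further apart.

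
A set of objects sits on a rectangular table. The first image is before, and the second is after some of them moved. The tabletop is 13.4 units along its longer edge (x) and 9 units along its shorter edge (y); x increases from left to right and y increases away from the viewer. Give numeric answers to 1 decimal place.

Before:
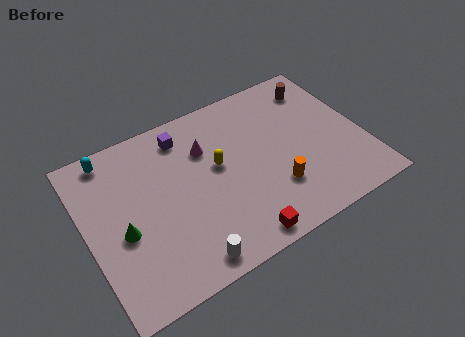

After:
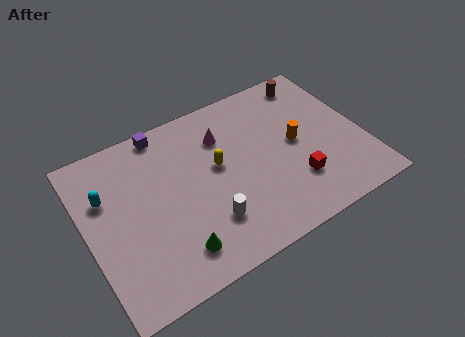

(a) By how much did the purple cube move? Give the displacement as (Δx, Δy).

(-0.9, 0.7)

The purple cube was at about (5.1, 7.5) and moved to about (4.2, 8.2).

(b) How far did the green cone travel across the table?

3.0

From (1.6, 3.8) to (3.8, 1.7), the green cone covered √(2.2² + 2.1²) ≈ 3.0 units.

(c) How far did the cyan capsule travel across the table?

2.1

The cyan capsule moved from about (1.6, 8.0) to (1.1, 6.0), a distance of √(0.5² + 2.0²) ≈ 2.1.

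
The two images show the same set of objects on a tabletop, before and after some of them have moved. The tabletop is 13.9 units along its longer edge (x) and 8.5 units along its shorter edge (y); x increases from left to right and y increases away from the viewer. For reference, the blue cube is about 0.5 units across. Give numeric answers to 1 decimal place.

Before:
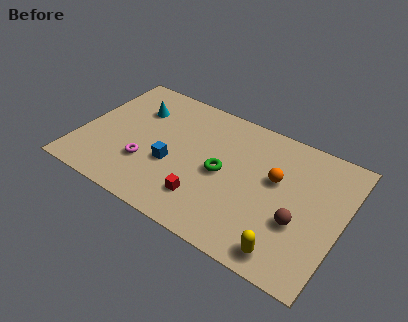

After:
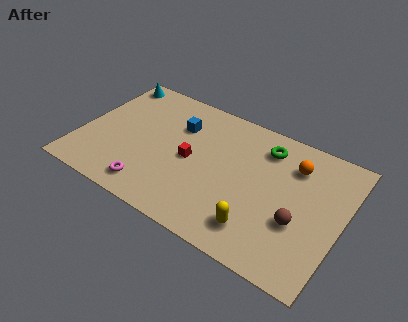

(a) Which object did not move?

the brown sphere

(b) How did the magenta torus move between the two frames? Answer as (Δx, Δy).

(0.5, -1.4)

The magenta torus started near (3.7, 2.7) and ended near (4.2, 1.3).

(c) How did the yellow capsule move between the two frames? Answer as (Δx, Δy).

(-1.6, 0.6)

From the two frames, the yellow capsule sits at roughly (11.5, 1.1) before and (9.9, 1.7) after.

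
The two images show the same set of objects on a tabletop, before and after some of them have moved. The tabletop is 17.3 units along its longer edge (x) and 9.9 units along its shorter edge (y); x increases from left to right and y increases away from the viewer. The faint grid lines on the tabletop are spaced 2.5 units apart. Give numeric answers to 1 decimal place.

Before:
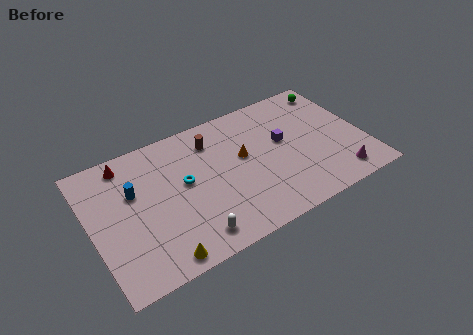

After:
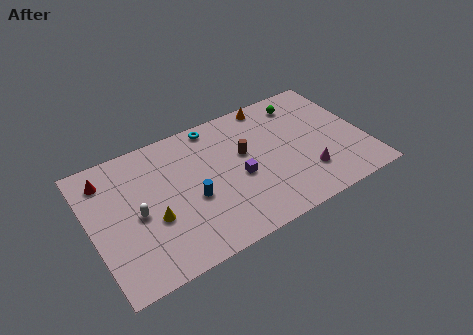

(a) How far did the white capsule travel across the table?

4.3

The white capsule moved from about (5.8, 1.5) to (2.8, 4.6), a distance of √(3.0² + 3.1²) ≈ 4.3.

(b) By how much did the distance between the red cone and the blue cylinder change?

+4.0

They were about 2.3 units apart before and 6.3 after — 4.0 units further apart.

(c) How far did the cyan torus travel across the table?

4.2

The cyan torus was near (5.9, 5.5) before and (8.3, 8.9) after, so it travelled √(2.4² + 3.4²) ≈ 4.2 units.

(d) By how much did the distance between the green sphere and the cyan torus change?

-5.0

Before: roughly 10.6 units apart; after: 5.6. That's 5.0 units closer together.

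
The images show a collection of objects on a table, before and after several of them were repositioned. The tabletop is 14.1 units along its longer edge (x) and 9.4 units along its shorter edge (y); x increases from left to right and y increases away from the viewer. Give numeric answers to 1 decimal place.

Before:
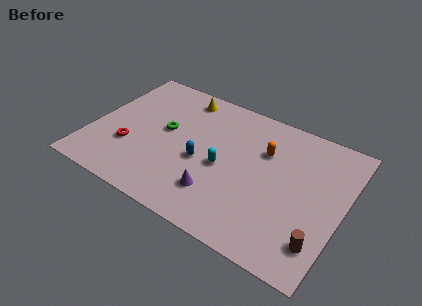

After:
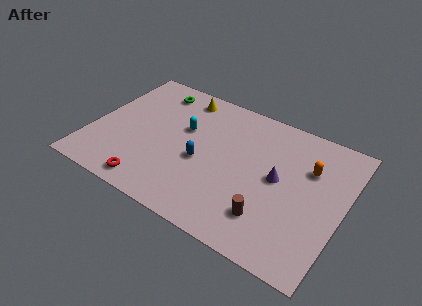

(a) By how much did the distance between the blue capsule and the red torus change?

-0.3

Before: roughly 4.1 units apart; after: 3.8. That's 0.3 units closer together.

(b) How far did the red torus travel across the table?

2.6

From (2.3, 3.1) to (3.9, 1.1), the red torus covered √(1.6² + 2.0²) ≈ 2.6 units.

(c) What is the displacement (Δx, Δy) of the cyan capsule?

(-2.5, 1.6)

The cyan capsule was at about (7.5, 4.2) and moved to about (5.0, 5.8).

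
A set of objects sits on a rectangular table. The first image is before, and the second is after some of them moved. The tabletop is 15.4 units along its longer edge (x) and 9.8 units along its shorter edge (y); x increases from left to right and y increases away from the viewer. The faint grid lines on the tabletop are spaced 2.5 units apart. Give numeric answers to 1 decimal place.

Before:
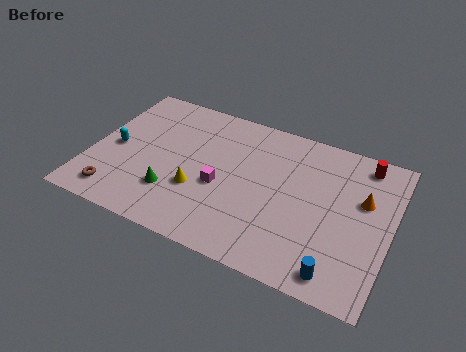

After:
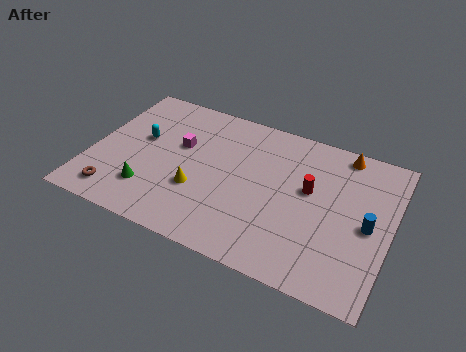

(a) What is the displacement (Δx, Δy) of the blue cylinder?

(1.2, 3.4)

The blue cylinder was at about (13.1, 1.2) and moved to about (14.3, 4.6).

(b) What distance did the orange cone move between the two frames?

3.0

From (13.9, 6.1) to (12.6, 8.8), the orange cone covered √(1.3² + 2.7²) ≈ 3.0 units.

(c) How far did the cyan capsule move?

1.6

From (1.2, 4.6) to (2.4, 5.7), the cyan capsule covered √(1.2² + 1.1²) ≈ 1.6 units.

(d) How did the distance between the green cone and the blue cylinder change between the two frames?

+2.5

They were about 8.7 units apart before and 11.2 after — 2.5 units further apart.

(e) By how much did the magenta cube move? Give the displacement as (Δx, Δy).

(-2.4, 1.9)

The magenta cube was at about (6.8, 4.1) and moved to about (4.4, 6.0).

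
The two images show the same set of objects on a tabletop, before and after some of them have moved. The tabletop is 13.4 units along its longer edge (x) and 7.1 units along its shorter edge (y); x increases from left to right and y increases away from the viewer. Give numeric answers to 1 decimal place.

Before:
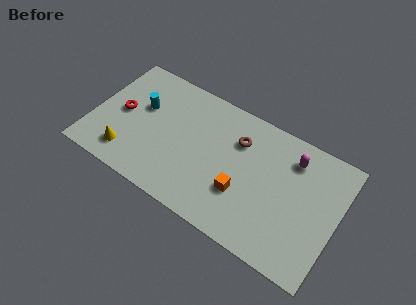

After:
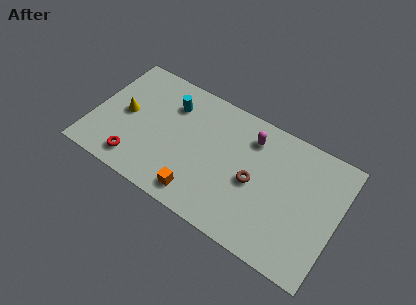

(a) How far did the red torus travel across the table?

2.7

From (1.5, 3.6) to (2.7, 1.2), the red torus covered √(1.2² + 2.4²) ≈ 2.7 units.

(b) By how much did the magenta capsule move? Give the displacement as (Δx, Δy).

(-2.3, 0.0)

From the two frames, the magenta capsule sits at roughly (10.7, 5.6) before and (8.4, 5.6) after.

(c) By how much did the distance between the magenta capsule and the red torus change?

-2.2

Before: roughly 9.4 units apart; after: 7.2. That's 2.2 units closer together.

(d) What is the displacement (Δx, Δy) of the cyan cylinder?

(1.5, 0.9)

The cyan cylinder started near (2.5, 4.4) and ended near (4.0, 5.3).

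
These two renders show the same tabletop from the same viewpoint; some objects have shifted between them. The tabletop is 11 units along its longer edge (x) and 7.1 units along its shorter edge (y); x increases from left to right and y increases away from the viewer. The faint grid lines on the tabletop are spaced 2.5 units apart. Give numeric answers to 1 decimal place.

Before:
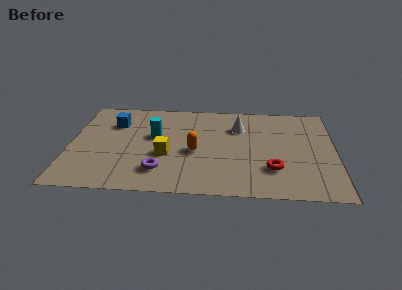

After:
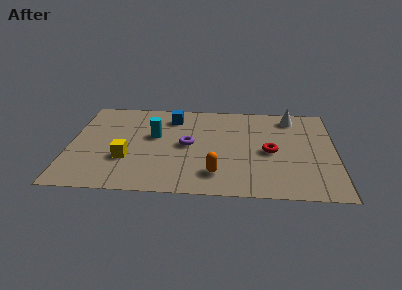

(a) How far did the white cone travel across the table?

2.4

From (7.0, 5.1) to (9.2, 6.0), the white cone covered √(2.2² + 0.9²) ≈ 2.4 units.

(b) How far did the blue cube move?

2.5

The blue cube moved from about (1.8, 5.1) to (4.2, 5.7), a distance of √(2.4² + 0.6²) ≈ 2.5.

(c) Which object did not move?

the cyan cylinder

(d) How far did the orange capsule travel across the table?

1.8

The orange capsule moved from about (5.2, 3.1) to (6.1, 1.5), a distance of √(0.9² + 1.6²) ≈ 1.8.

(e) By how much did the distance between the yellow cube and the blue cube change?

+0.6

The distance was about 3.2 in the first image and 3.8 in the second, so they moved 0.6 units further apart.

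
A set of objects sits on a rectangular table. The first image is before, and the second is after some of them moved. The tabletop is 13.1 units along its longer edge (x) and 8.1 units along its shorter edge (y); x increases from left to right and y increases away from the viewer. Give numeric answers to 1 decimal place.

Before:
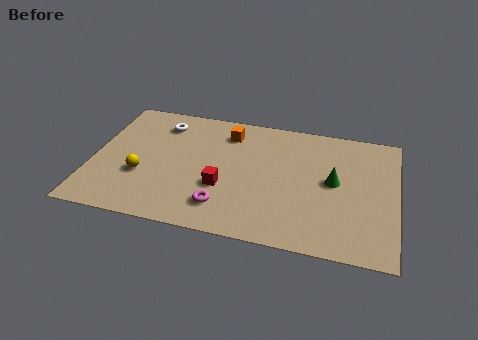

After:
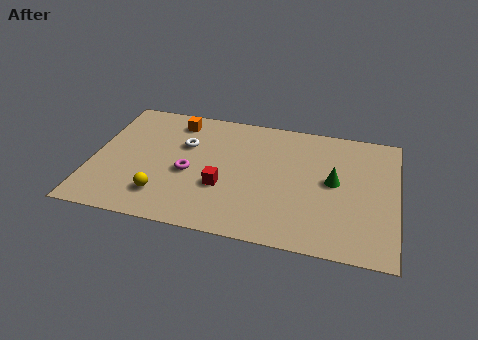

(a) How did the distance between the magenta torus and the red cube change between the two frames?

+0.4

The distance was about 1.2 in the first image and 1.6 in the second, so they moved 0.4 units further apart.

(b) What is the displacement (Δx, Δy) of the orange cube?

(-2.3, 0.3)

From the two frames, the orange cube sits at roughly (5.7, 6.5) before and (3.4, 6.8) after.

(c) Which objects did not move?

the red cube and the green cone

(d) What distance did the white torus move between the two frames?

1.6

The white torus moved from about (2.8, 6.5) to (3.9, 5.3), a distance of √(1.1² + 1.2²) ≈ 1.6.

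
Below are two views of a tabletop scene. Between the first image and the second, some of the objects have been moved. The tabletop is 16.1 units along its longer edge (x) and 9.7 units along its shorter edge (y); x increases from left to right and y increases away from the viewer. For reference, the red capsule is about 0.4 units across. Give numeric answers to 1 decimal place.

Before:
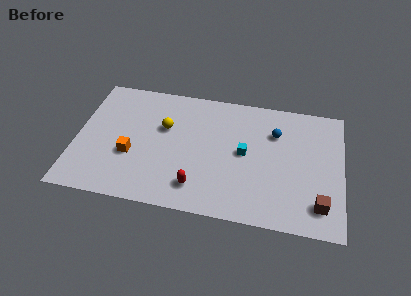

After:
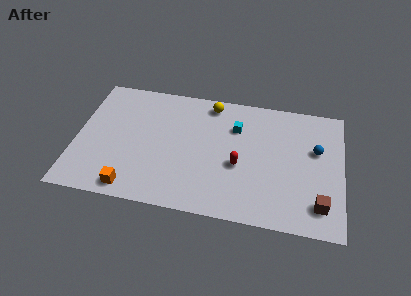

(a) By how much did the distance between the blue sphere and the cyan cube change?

+2.4

The distance was about 2.6 in the first image and 5.0 in the second, so they moved 2.4 units further apart.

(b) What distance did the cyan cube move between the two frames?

2.0

From (10.2, 5.0) to (9.6, 6.9), the cyan cube covered √(0.6² + 1.9²) ≈ 2.0 units.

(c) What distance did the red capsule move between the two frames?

3.2

The red capsule moved from about (7.5, 1.9) to (9.9, 4.0), a distance of √(2.4² + 2.1²) ≈ 3.2.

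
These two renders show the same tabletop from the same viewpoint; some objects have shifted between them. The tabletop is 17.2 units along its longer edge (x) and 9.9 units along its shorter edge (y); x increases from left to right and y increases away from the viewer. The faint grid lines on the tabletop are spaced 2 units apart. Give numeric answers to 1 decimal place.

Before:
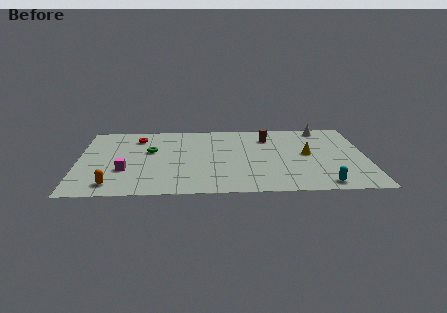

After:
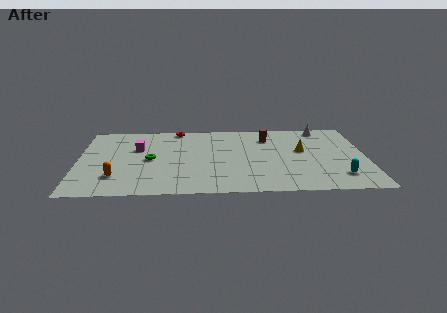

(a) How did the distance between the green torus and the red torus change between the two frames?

+2.5

The distance was about 2.1 in the first image and 4.6 in the second, so they moved 2.5 units further apart.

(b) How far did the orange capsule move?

1.0

The orange capsule moved from about (2.1, 1.5) to (2.3, 2.5), a distance of √(0.2² + 1.0²) ≈ 1.0.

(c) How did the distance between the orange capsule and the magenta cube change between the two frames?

+2.1

Before: roughly 2.0 units apart; after: 4.1. That's 2.1 units further apart.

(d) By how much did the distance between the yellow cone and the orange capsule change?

-0.6

The distance was about 12.2 in the first image and 11.6 in the second, so they moved 0.6 units closer together.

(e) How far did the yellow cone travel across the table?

0.6

From (13.7, 5.2) to (13.4, 5.7), the yellow cone covered √(0.3² + 0.5²) ≈ 0.6 units.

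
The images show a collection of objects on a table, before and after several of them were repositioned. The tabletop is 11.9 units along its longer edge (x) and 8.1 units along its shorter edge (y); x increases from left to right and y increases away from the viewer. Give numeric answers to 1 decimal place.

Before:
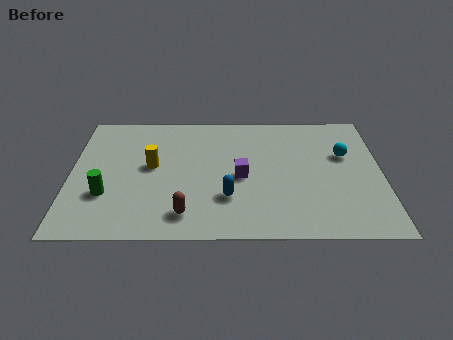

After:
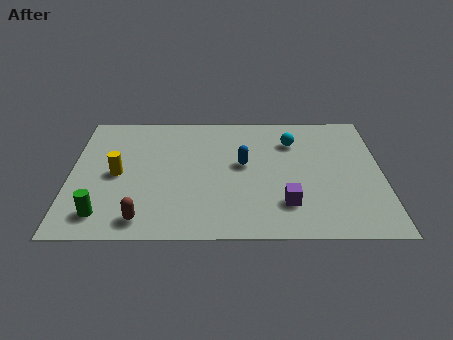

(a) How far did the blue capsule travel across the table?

2.2

The blue capsule moved from about (6.0, 2.4) to (6.6, 4.5), a distance of √(0.6² + 2.1²) ≈ 2.2.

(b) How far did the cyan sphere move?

2.2

The cyan sphere was near (10.5, 5.1) before and (8.5, 6.0) after, so it travelled √(2.0² + 0.9²) ≈ 2.2 units.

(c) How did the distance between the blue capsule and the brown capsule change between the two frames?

+3.2

Before: roughly 1.9 units apart; after: 5.1. That's 3.2 units further apart.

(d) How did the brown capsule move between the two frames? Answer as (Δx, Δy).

(-1.6, -0.3)

The brown capsule was at about (4.4, 1.4) and moved to about (2.8, 1.1).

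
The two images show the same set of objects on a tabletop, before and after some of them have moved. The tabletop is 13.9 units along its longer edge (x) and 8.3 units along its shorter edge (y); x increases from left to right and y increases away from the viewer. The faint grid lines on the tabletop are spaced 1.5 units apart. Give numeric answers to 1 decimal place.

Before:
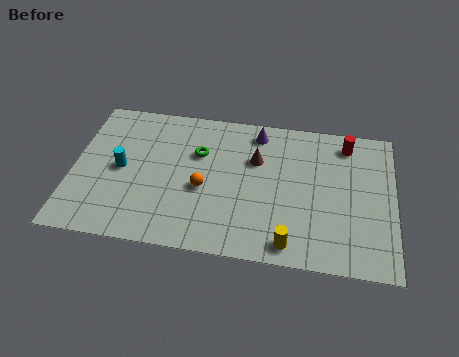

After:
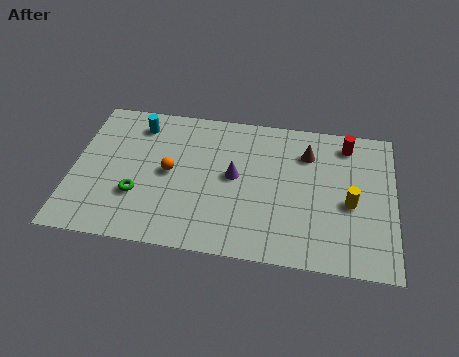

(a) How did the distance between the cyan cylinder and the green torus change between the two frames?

+0.5

Before: roughly 3.6 units apart; after: 4.1. That's 0.5 units further apart.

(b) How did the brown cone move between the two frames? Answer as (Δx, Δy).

(2.2, 0.7)

The brown cone was at about (7.9, 5.5) and moved to about (10.1, 6.2).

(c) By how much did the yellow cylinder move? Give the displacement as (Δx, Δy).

(2.5, 2.6)

The yellow cylinder was at about (9.5, 1.0) and moved to about (12.0, 3.6).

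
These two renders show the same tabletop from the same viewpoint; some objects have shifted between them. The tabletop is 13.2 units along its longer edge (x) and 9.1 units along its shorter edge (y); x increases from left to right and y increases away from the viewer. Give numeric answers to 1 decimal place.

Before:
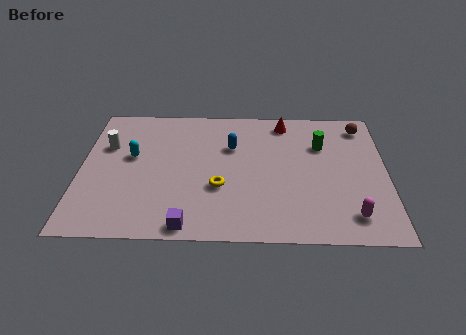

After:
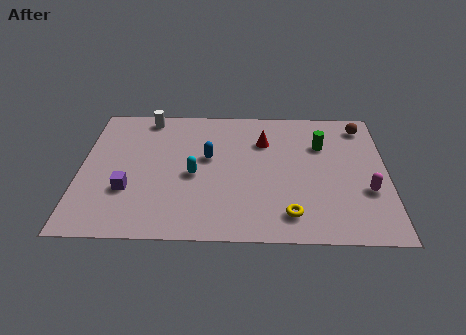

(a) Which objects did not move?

the green cylinder and the brown sphere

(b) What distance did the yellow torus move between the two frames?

3.4

From (6.0, 3.3) to (9.0, 1.6), the yellow torus covered √(3.0² + 1.7²) ≈ 3.4 units.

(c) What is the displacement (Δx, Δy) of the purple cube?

(-2.6, 2.2)

The purple cube was at about (4.7, 0.8) and moved to about (2.1, 3.0).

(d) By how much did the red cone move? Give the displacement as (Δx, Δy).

(-0.9, -1.4)

The red cone was at about (8.8, 7.9) and moved to about (7.9, 6.5).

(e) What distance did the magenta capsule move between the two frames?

1.7

From (11.6, 1.6) to (12.3, 3.2), the magenta capsule covered √(0.7² + 1.6²) ≈ 1.7 units.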